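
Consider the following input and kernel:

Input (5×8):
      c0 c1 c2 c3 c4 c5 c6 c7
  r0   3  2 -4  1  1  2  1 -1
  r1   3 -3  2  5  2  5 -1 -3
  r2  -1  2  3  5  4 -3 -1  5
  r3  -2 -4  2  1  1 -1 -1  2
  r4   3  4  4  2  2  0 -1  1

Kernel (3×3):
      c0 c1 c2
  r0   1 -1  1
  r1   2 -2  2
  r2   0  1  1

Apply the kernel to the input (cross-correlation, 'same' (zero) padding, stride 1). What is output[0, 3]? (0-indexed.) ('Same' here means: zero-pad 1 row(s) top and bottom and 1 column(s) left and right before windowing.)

-1

The receptive field on the zero-padded input at this output position is [0 0 0 / -4 1 1 / 2 5 2]. Elementwise product with the kernel and sum: 0·1 + 0·-1 + 0·1 + -4·2 + 1·-2 + 1·2 + 5·1 + 2·1.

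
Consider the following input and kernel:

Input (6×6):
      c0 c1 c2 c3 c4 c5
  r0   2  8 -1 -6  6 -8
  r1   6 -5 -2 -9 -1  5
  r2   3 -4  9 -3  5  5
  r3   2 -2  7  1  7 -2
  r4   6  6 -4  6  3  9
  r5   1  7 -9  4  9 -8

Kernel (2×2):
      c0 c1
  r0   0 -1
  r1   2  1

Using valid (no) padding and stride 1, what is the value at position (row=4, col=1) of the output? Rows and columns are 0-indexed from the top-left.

9

The receptive field on the input at this output position is [6 -4 / 7 -9]. Elementwise product with the kernel and sum: -4·-1 + 7·2 + -9·1.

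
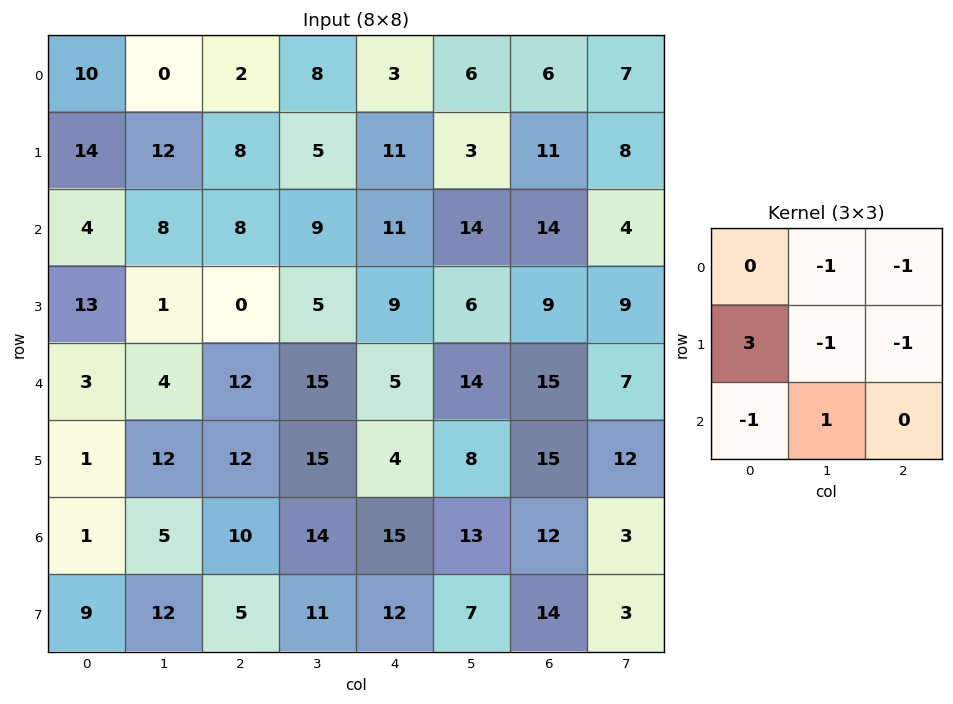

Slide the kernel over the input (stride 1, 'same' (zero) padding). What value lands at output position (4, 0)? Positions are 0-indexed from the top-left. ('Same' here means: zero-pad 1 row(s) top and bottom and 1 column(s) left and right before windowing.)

-20

The receptive field on the zero-padded input at this output position is [0 13 1 / 0 3 4 / 0 1 12]. Elementwise product with the kernel and sum: 13·-1 + 1·-1 + 0·3 + 3·-1 + 4·-1 + 0·-1 + 1·1.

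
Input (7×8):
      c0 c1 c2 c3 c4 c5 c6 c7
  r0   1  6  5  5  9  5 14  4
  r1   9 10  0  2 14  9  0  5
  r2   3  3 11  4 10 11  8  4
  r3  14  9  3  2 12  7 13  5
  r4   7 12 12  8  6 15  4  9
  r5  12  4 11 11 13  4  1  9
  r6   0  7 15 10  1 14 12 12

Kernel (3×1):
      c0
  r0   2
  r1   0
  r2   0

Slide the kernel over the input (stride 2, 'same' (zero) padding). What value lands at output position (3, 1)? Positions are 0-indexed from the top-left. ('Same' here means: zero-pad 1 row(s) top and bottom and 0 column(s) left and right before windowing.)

The receptive field on the zero-padded input at this output position is [11 / 15 / 0]. Elementwise product with the kernel and sum: 11·2.

22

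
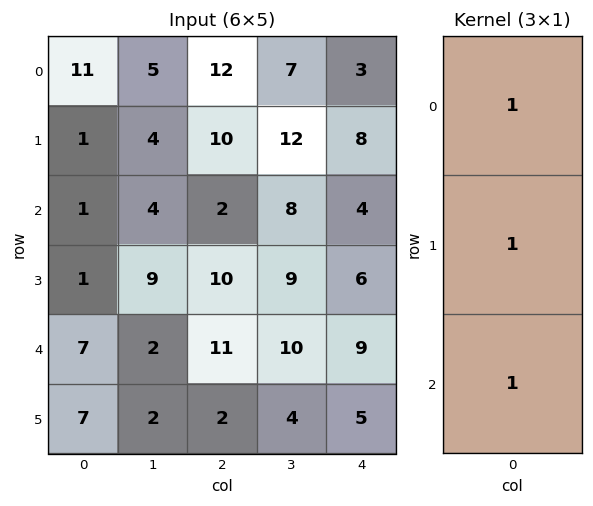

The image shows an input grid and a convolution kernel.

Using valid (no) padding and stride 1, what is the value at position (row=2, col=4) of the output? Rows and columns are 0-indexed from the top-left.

The receptive field on the input at this output position is [4 / 6 / 9]. Elementwise product with the kernel and sum: 4·1 + 6·1 + 9·1.

19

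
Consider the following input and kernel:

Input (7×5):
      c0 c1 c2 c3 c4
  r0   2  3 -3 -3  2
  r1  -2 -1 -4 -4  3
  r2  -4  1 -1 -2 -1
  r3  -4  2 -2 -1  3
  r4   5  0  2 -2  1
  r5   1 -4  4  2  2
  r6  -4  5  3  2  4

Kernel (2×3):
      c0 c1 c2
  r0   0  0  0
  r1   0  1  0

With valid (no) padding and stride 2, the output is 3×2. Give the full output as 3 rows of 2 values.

Output[0,0]: The receptive field on the input at this output position is [2 3 -3 / -2 -1 -4]. Elementwise product with the kernel and sum: -1·1.
Output[0,1]: The receptive field on the input at this output position is [-3 -3 2 / -4 -4 3]. Elementwise product with the kernel and sum: -4·1.

-1 -4
2 -1
-4 2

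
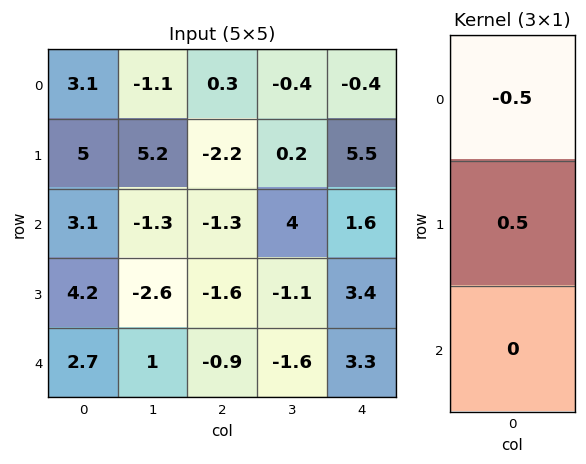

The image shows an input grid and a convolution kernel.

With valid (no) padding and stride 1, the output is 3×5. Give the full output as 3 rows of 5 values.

Output[0,0]: The receptive field on the input at this output position is [3.1 / 5 / 3.1]. Elementwise product with the kernel and sum: 3.1·-0.5 + 5·0.5.
Output[0,1]: The receptive field on the input at this output position is [-1.1 / 5.2 / -1.3]. Elementwise product with the kernel and sum: -1.1·-0.5 + 5.2·0.5.

0.95 3.15 -1.25 0.3 2.95
-0.95 -3.25 0.45 1.9 -1.95
0.55 -0.65 -0.15 -2.55 0.9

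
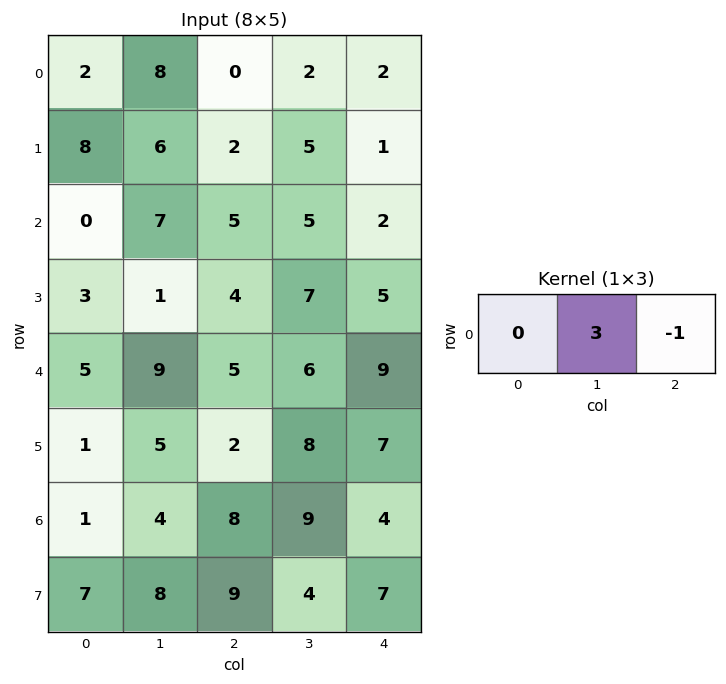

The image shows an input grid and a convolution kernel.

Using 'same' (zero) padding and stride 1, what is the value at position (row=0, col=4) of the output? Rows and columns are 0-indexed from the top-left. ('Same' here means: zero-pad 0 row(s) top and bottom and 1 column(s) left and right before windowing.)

The receptive field on the zero-padded input at this output position is [2 2 0]. Elementwise product with the kernel and sum: 2·3 + 0·-1.

6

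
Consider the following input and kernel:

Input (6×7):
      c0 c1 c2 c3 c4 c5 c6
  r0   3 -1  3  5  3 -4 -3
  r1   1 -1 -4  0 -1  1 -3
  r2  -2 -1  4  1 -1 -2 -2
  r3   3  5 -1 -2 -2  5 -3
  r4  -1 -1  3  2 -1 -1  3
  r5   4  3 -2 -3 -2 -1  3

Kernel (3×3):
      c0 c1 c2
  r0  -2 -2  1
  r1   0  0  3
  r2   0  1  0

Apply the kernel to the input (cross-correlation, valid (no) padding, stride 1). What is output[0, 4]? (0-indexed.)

The receptive field on the input at this output position is [3 -4 -3 / -1 1 -3 / -1 -2 -2]. Elementwise product with the kernel and sum: 3·-2 + -4·-2 + -3·1 + -3·3 + -2·1.

-12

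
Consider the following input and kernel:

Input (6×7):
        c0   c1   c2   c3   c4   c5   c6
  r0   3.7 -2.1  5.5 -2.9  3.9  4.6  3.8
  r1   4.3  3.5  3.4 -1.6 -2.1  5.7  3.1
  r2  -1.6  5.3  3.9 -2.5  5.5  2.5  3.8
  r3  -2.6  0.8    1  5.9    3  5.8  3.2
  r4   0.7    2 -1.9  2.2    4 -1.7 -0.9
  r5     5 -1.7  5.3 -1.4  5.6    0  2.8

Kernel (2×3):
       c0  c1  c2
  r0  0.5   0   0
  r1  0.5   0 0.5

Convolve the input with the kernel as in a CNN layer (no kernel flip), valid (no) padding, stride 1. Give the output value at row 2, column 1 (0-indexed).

The receptive field on the input at this output position is [5.3 3.9 -2.5 / 0.8 1 5.9]. Elementwise product with the kernel and sum: 5.3·0.5 + 0.8·0.5 + 5.9·0.5.

6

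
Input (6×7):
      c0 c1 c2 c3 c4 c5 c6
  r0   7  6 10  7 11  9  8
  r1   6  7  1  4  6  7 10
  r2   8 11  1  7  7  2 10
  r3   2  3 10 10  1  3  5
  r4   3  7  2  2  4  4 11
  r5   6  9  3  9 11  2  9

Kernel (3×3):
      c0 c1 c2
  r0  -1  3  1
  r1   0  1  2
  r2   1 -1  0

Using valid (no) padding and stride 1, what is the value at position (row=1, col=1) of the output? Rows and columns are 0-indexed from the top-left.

8

The receptive field on the input at this output position is [7 1 4 / 11 1 7 / 3 10 10]. Elementwise product with the kernel and sum: 7·-1 + 1·3 + 4·1 + 1·1 + 7·2 + 3·1 + 10·-1.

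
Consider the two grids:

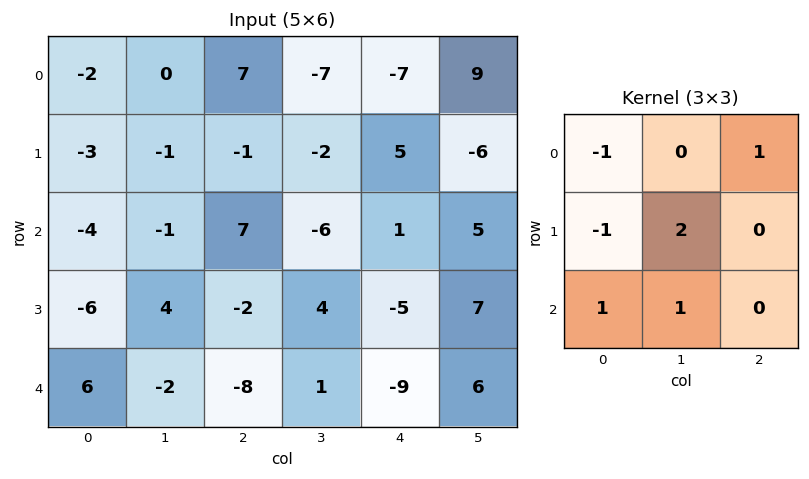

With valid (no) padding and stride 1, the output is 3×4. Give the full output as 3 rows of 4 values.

5 -2 -16 23
2 16 -11 3
29 -23 -3 -11

Output[0,0]: The receptive field on the input at this output position is [-2 0 7 / -3 -1 -1 / -4 -1 7]. Elementwise product with the kernel and sum: -2·-1 + 7·1 + -3·-1 + -1·2 + -4·1 + -1·1.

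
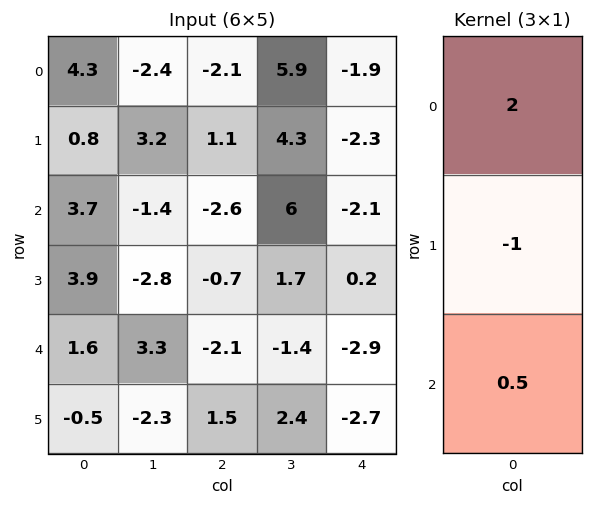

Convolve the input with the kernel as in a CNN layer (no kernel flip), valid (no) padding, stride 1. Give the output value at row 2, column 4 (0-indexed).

-5.85

The receptive field on the input at this output position is [-2.1 / 0.2 / -2.9]. Elementwise product with the kernel and sum: -2.1·2 + 0.2·-1 + -2.9·0.5.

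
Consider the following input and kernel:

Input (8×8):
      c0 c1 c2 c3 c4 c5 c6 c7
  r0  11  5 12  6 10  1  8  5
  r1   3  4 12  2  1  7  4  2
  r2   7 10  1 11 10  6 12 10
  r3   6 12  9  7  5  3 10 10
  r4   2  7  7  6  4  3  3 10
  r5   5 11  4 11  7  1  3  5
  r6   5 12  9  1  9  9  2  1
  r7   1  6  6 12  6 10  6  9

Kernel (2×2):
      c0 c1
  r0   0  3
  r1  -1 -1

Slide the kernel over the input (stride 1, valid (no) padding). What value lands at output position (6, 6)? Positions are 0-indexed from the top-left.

The receptive field on the input at this output position is [2 1 / 6 9]. Elementwise product with the kernel and sum: 1·3 + 6·-1 + 9·-1.

-12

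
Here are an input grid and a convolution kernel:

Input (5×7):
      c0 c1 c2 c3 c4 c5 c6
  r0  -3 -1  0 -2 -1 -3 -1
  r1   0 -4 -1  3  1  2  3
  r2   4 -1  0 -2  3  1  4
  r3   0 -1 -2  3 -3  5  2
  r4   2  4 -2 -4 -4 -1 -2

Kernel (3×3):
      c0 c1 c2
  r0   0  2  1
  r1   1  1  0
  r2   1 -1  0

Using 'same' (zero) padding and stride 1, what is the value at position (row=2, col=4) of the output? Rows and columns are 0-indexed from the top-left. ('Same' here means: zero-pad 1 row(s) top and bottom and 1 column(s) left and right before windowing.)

11

The receptive field on the zero-padded input at this output position is [3 1 2 / -2 3 1 / 3 -3 5]. Elementwise product with the kernel and sum: 1·2 + 2·1 + -2·1 + 3·1 + 3·1 + -3·-1.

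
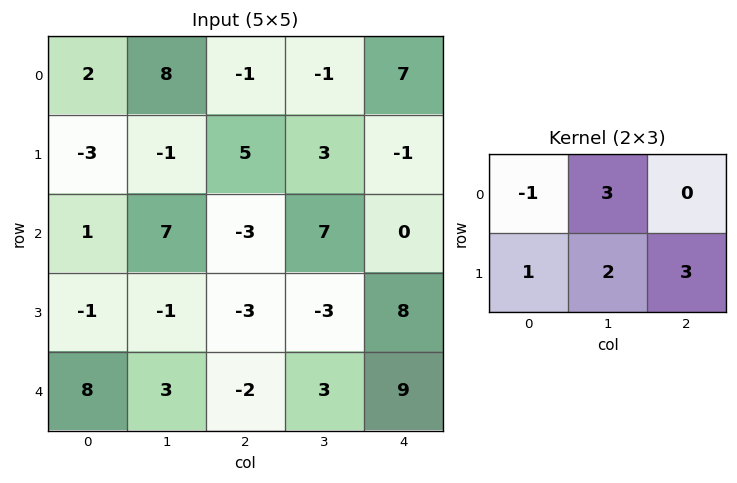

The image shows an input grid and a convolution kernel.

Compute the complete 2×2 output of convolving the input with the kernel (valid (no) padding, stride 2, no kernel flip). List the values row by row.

Output[0,0]: The receptive field on the input at this output position is [2 8 -1 / -3 -1 5]. Elementwise product with the kernel and sum: 2·-1 + 8·3 + -3·1 + -1·2 + 5·3.

32 6
8 39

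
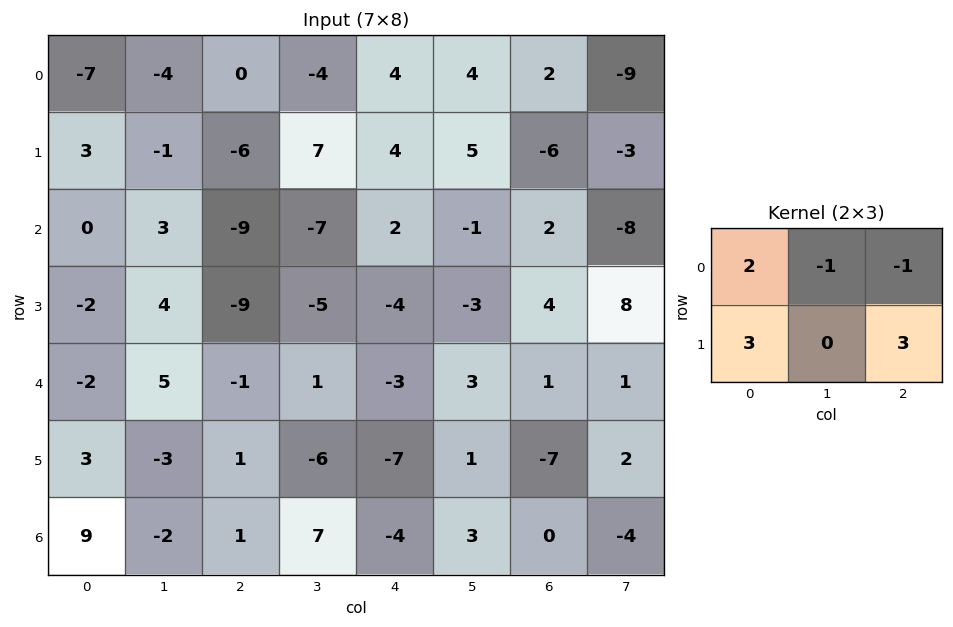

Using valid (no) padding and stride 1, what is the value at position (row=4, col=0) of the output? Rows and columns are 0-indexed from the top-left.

The receptive field on the input at this output position is [-2 5 -1 / 3 -3 1]. Elementwise product with the kernel and sum: -2·2 + 5·-1 + -1·-1 + 3·3 + 1·3.

4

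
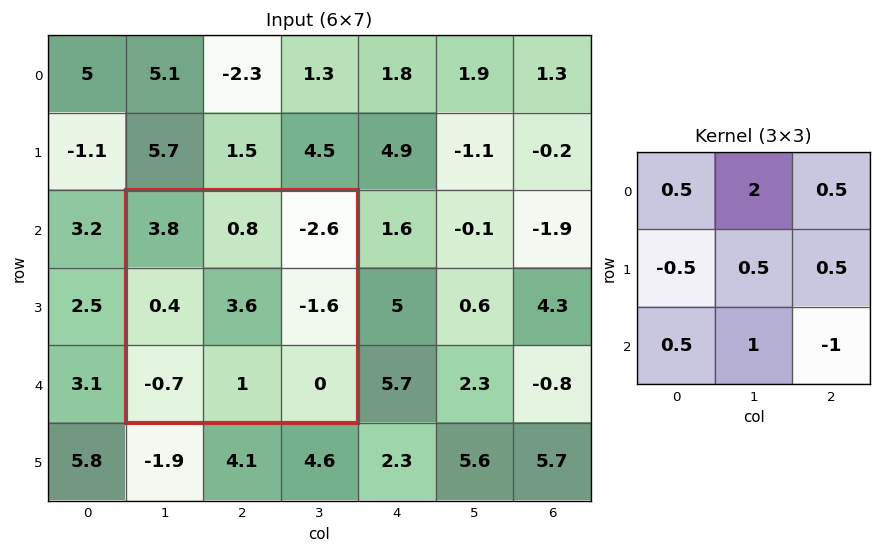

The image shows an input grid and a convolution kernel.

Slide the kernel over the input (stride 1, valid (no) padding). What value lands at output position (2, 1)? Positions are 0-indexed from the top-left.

The receptive field on the input at this output position is [3.8 0.8 -2.6 / 0.4 3.6 -1.6 / -0.7 1 0]. Elementwise product with the kernel and sum: 3.8·0.5 + 0.8·2 + -2.6·0.5 + 0.4·-0.5 + 3.6·0.5 + -1.6·0.5 + -0.7·0.5 + 1·1 + 0·-1.

3.65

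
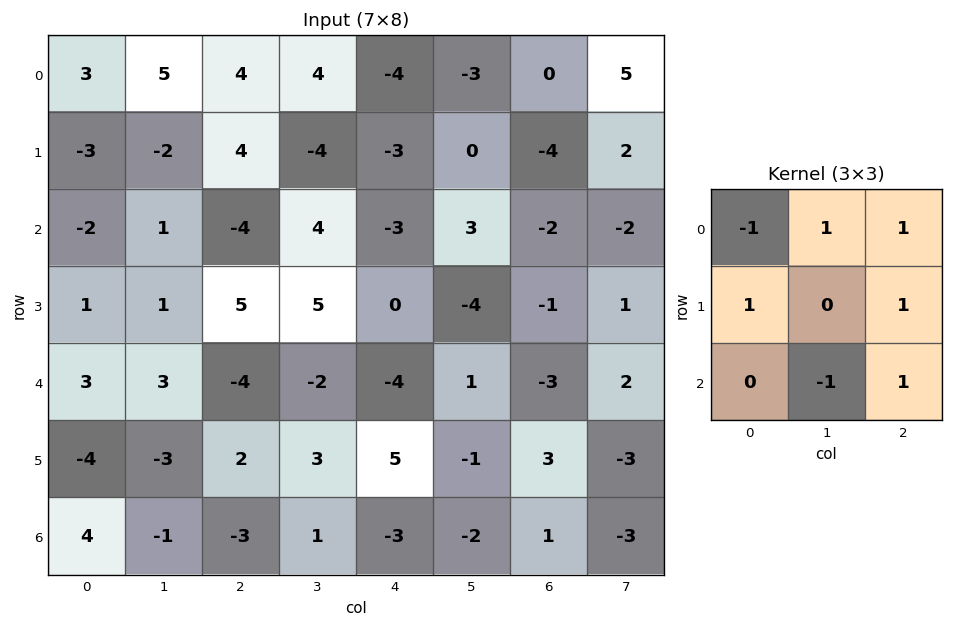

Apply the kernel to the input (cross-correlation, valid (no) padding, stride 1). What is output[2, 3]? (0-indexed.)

The receptive field on the input at this output position is [4 -3 3 / 5 0 -4 / -2 -4 1]. Elementwise product with the kernel and sum: 4·-1 + -3·1 + 3·1 + 5·1 + -4·1 + -4·-1 + 1·1.

2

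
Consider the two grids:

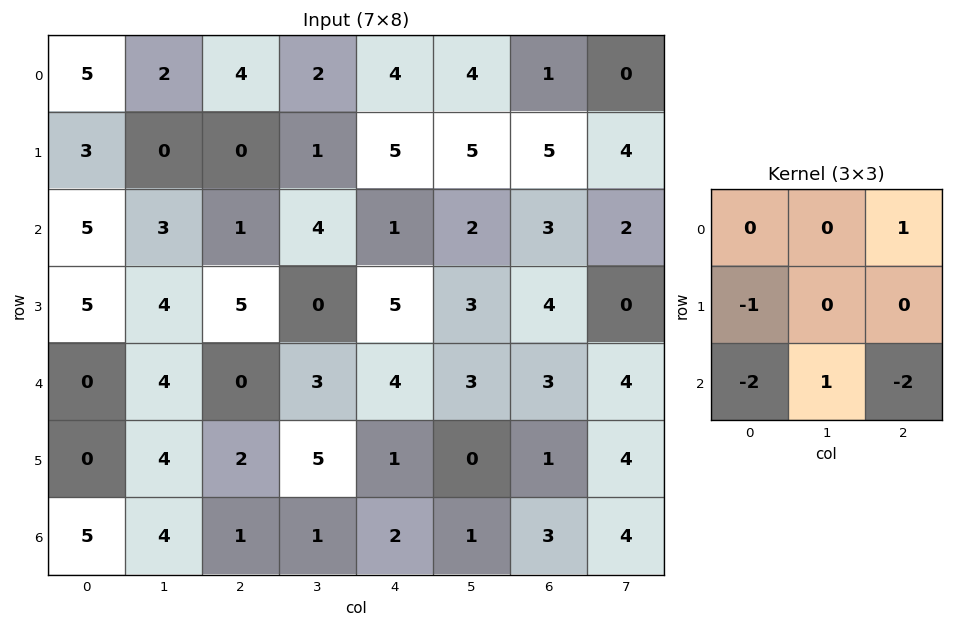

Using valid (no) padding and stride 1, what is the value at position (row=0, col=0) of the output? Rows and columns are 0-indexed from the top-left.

The receptive field on the input at this output position is [5 2 4 / 3 0 0 / 5 3 1]. Elementwise product with the kernel and sum: 4·1 + 3·-1 + 5·-2 + 3·1 + 1·-2.

-8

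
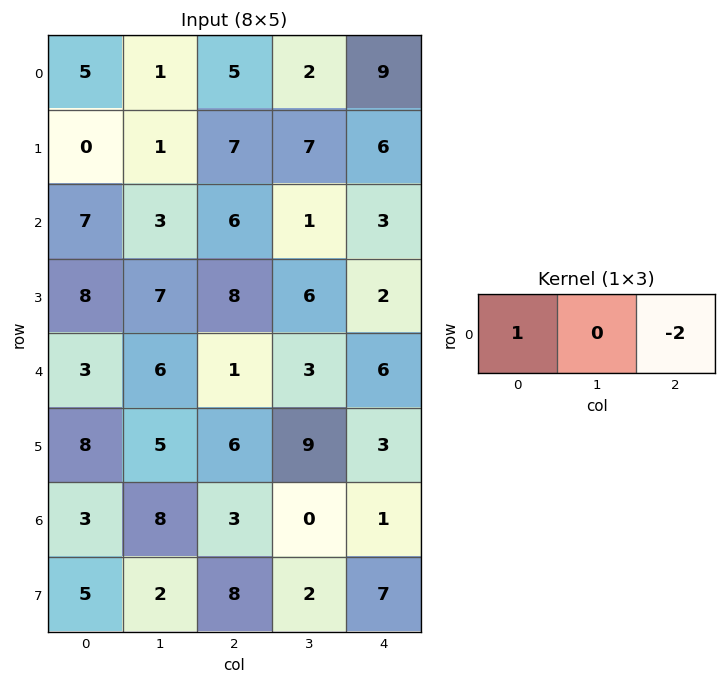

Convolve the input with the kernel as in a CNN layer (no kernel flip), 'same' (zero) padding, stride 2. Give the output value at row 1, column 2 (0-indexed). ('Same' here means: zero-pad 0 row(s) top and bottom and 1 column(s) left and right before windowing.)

1

The receptive field on the zero-padded input at this output position is [1 3 0]. Elementwise product with the kernel and sum: 1·1 + 0·-2.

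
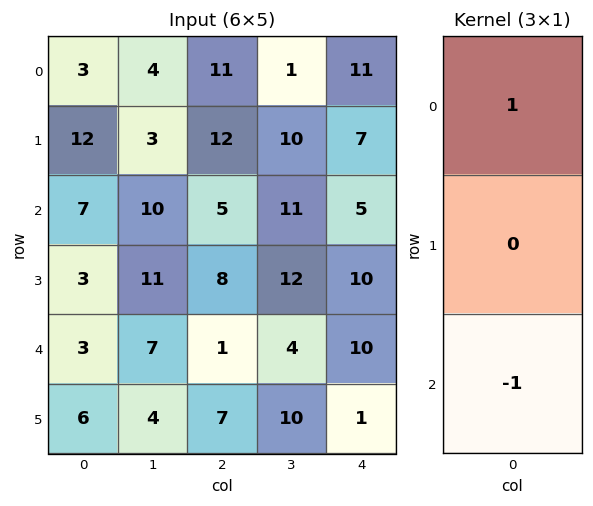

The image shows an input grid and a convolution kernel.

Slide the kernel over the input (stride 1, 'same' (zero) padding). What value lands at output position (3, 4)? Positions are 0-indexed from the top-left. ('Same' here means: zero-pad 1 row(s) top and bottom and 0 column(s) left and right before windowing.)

The receptive field on the zero-padded input at this output position is [5 / 10 / 10]. Elementwise product with the kernel and sum: 5·1 + 10·-1.

-5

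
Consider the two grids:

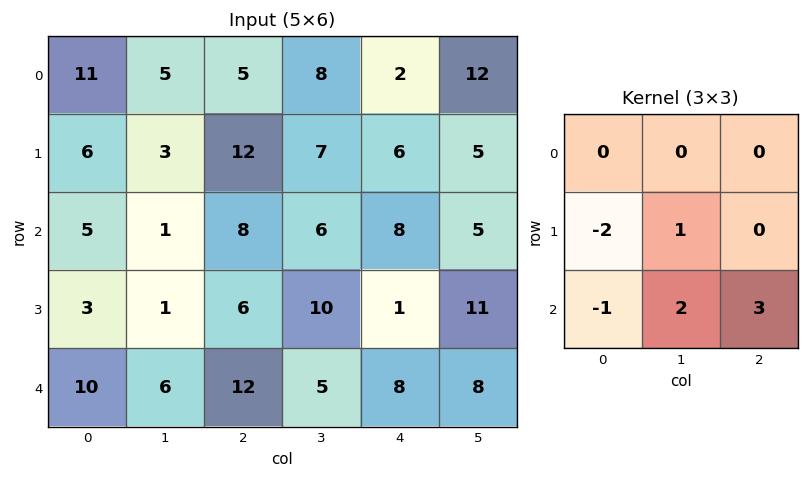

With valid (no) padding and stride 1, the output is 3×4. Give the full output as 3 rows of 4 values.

12 39 11 17
8 47 7 21
33 37 20 16

Output[0,0]: The receptive field on the input at this output position is [11 5 5 / 6 3 12 / 5 1 8]. Elementwise product with the kernel and sum: 6·-2 + 3·1 + 5·-1 + 1·2 + 8·3.
Output[0,1]: The receptive field on the input at this output position is [5 5 8 / 3 12 7 / 1 8 6]. Elementwise product with the kernel and sum: 3·-2 + 12·1 + 1·-1 + 8·2 + 6·3.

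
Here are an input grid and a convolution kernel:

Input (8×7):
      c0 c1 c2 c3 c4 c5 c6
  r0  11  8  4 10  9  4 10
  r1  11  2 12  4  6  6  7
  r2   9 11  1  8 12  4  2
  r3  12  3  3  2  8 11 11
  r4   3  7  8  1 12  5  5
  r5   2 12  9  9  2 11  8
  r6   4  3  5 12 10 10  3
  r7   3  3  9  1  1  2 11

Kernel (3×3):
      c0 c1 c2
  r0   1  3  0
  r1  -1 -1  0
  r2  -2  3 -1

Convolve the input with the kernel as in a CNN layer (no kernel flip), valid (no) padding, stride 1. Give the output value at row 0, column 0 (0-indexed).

36

The receptive field on the input at this output position is [11 8 4 / 11 2 12 / 9 11 1]. Elementwise product with the kernel and sum: 11·1 + 8·3 + 11·-1 + 2·-1 + 9·-2 + 11·3 + 1·-1.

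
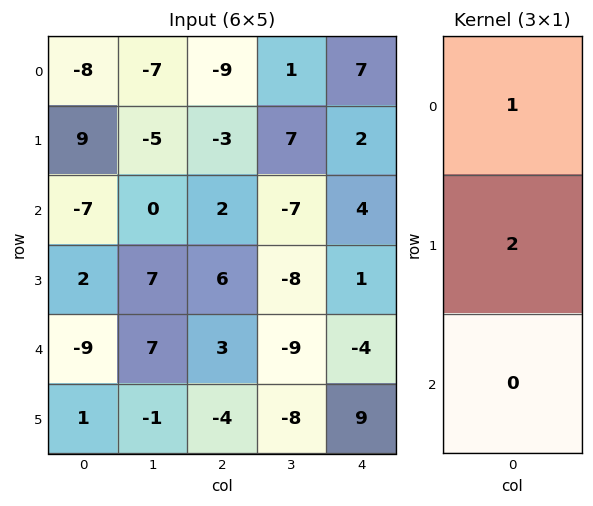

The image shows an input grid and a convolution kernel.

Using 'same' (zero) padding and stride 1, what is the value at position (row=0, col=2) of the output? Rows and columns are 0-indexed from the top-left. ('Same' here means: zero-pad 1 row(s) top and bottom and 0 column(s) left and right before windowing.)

The receptive field on the zero-padded input at this output position is [0 / -9 / -3]. Elementwise product with the kernel and sum: 0·1 + -9·2.

-18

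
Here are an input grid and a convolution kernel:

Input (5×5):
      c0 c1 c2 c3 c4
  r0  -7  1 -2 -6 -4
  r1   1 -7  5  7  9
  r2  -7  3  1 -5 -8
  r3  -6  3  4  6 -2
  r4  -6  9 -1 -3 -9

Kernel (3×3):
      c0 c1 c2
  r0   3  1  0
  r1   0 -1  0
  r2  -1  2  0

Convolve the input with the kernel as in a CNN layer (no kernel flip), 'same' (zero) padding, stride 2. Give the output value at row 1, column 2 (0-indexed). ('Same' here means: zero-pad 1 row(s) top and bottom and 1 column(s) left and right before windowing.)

The receptive field on the zero-padded input at this output position is [7 9 0 / -5 -8 0 / 6 -2 0]. Elementwise product with the kernel and sum: 7·3 + 9·1 + -8·-1 + 6·-1 + -2·2.

28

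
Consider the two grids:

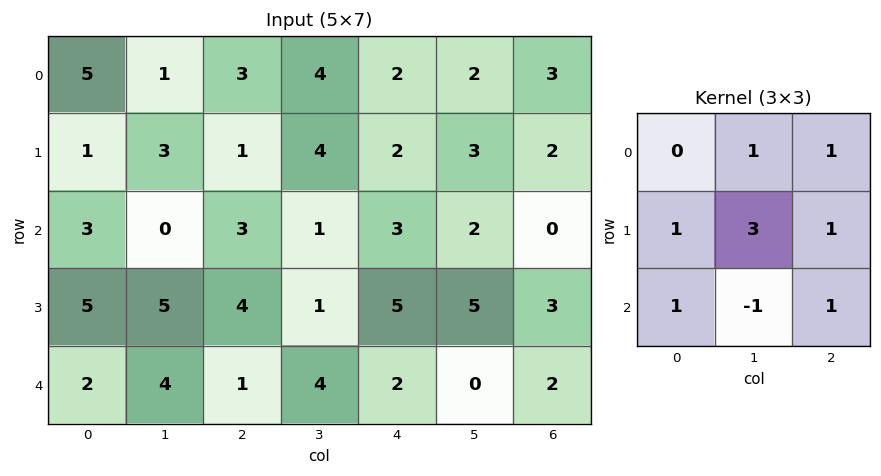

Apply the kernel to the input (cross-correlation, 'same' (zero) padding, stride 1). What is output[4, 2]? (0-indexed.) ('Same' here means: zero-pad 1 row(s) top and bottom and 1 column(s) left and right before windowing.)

16

The receptive field on the zero-padded input at this output position is [5 4 1 / 4 1 4 / 0 0 0]. Elementwise product with the kernel and sum: 4·1 + 1·1 + 4·1 + 1·3 + 4·1 + 0·1 + 0·-1 + 0·1.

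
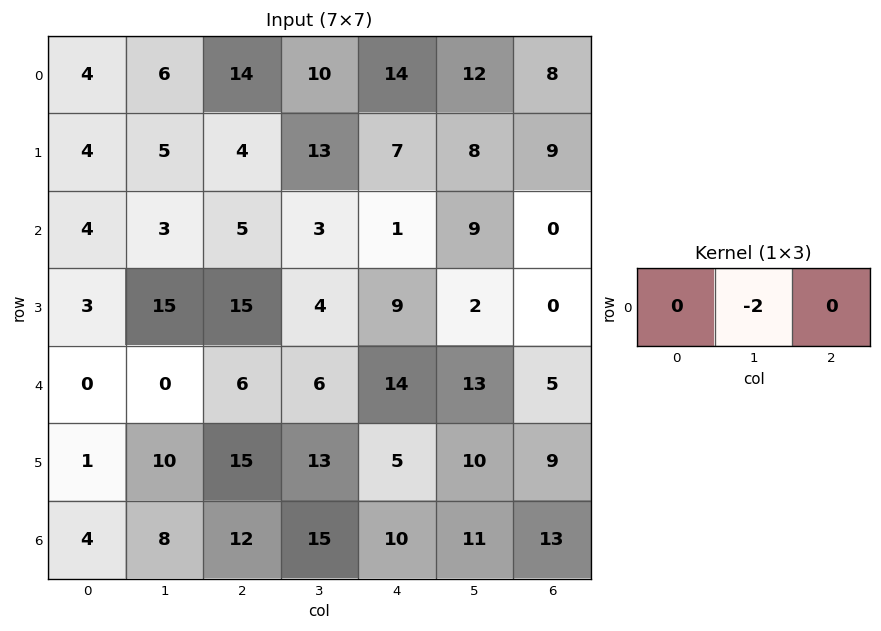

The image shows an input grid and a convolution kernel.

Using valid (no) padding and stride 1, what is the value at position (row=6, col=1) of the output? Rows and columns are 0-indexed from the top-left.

The receptive field on the input at this output position is [8 12 15]. Elementwise product with the kernel and sum: 12·-2.

-24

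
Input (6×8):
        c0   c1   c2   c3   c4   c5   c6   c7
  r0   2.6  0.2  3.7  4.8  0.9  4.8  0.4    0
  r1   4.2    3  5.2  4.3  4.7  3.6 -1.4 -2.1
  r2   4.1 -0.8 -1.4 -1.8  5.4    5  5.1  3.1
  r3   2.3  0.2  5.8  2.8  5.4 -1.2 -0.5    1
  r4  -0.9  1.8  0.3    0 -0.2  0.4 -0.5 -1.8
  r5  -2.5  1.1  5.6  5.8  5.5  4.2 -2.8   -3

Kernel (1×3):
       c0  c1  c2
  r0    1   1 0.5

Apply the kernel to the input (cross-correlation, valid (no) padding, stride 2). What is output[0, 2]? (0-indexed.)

The receptive field on the input at this output position is [0.9 4.8 0.4]. Elementwise product with the kernel and sum: 0.9·1 + 4.8·1 + 0.4·0.5.

5.9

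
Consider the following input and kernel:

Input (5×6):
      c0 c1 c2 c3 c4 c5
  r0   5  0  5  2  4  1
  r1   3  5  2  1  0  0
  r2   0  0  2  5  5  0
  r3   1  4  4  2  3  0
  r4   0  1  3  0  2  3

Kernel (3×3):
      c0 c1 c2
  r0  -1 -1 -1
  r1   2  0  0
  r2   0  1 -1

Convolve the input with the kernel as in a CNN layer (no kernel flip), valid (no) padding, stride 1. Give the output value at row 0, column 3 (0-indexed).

0

The receptive field on the input at this output position is [2 4 1 / 1 0 0 / 5 5 0]. Elementwise product with the kernel and sum: 2·-1 + 4·-1 + 1·-1 + 1·2 + 5·1 + 0·-1.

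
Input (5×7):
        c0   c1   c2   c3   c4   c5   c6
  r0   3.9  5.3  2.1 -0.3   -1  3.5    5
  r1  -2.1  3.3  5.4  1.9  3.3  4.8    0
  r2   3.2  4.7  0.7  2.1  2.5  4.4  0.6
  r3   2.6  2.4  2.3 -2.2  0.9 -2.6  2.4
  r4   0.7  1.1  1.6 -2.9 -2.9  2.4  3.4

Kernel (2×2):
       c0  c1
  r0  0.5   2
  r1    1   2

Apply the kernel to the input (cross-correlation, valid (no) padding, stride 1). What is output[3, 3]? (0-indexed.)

The receptive field on the input at this output position is [-2.2 0.9 / -2.9 -2.9]. Elementwise product with the kernel and sum: -2.2·0.5 + 0.9·2 + -2.9·1 + -2.9·2.

-8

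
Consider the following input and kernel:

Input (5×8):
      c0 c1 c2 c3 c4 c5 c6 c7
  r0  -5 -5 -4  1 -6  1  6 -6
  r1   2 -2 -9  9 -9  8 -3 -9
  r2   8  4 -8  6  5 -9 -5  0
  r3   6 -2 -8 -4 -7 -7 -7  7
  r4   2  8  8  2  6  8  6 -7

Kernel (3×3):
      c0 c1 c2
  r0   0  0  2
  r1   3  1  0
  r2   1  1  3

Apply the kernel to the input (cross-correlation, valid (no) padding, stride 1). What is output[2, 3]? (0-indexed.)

-5

The receptive field on the input at this output position is [6 5 -9 / -4 -7 -7 / 2 6 8]. Elementwise product with the kernel and sum: -9·2 + -4·3 + -7·1 + 2·1 + 6·1 + 8·3.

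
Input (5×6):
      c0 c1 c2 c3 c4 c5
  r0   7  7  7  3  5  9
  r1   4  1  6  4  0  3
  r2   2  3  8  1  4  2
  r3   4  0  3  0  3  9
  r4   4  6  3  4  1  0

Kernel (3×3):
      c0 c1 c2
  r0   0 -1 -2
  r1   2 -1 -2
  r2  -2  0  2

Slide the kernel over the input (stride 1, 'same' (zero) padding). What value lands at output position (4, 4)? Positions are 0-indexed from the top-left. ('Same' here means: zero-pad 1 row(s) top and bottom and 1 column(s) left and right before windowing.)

The receptive field on the zero-padded input at this output position is [0 3 9 / 4 1 0 / 0 0 0]. Elementwise product with the kernel and sum: 3·-1 + 9·-2 + 4·2 + 1·-1 + 0·-2 + 0·-2 + 0·2.

-14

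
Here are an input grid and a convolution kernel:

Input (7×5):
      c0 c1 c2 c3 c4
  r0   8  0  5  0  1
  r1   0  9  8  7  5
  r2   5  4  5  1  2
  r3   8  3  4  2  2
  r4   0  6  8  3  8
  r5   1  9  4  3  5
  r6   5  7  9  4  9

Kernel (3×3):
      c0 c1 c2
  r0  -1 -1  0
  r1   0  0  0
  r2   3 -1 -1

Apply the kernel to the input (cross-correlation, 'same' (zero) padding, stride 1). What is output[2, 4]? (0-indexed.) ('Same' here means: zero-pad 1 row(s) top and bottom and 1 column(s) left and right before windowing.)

The receptive field on the zero-padded input at this output position is [7 5 0 / 1 2 0 / 2 2 0]. Elementwise product with the kernel and sum: 7·-1 + 5·-1 + 2·3 + 2·-1 + 0·-1.

-8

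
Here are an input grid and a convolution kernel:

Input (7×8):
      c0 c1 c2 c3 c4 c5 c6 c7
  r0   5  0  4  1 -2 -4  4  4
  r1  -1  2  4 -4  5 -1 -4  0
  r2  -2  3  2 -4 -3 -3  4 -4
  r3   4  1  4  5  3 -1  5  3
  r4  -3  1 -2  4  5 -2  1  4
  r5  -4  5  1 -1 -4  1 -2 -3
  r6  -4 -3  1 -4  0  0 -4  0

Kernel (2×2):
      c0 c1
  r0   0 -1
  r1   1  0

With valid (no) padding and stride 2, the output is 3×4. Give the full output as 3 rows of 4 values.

-1 3 9 -8
1 8 6 9
-5 -3 -2 -6

Output[0,0]: The receptive field on the input at this output position is [5 0 / -1 2]. Elementwise product with the kernel and sum: 0·-1 + -1·1.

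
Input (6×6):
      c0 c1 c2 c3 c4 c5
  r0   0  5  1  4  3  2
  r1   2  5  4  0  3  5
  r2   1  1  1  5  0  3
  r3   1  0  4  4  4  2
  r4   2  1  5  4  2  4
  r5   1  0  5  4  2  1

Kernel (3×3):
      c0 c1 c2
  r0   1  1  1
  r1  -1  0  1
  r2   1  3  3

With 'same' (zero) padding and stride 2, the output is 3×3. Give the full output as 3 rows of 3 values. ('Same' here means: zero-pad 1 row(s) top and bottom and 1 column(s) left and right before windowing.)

26 16 22
11 37 28
5 38 23

Output[0,0]: The receptive field on the zero-padded input at this output position is [0 0 0 / 0 0 5 / 0 2 5]. Elementwise product with the kernel and sum: 0·1 + 0·1 + 0·1 + 0·-1 + 5·1 + 0·1 + 2·3 + 5·3.
Output[0,1]: The receptive field on the zero-padded input at this output position is [0 0 0 / 5 1 4 / 5 4 0]. Elementwise product with the kernel and sum: 0·1 + 0·1 + 0·1 + 5·-1 + 4·1 + 5·1 + 4·3 + 0·3.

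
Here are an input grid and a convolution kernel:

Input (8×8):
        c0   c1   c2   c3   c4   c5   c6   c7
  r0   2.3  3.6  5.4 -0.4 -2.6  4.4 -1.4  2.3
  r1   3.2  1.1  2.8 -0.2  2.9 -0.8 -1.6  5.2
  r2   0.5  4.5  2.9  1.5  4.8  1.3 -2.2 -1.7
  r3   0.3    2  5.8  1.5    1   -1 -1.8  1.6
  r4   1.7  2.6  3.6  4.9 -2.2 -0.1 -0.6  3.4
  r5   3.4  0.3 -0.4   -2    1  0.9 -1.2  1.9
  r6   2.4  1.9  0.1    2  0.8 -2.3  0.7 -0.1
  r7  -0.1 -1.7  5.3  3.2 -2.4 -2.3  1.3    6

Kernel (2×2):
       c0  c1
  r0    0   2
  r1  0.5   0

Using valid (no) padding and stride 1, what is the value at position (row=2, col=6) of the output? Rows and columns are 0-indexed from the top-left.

The receptive field on the input at this output position is [-2.2 -1.7 / -1.8 1.6]. Elementwise product with the kernel and sum: -1.7·2 + -1.8·0.5.

-4.3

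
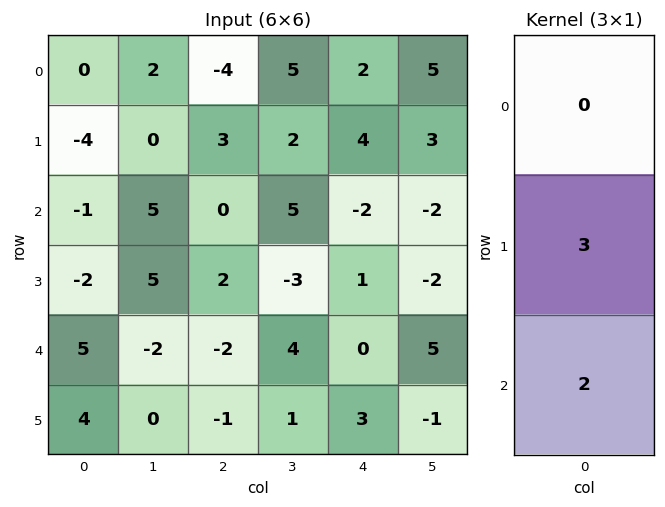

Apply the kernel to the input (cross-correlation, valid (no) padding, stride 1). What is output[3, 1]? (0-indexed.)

-6

The receptive field on the input at this output position is [5 / -2 / 0]. Elementwise product with the kernel and sum: -2·3 + 0·2.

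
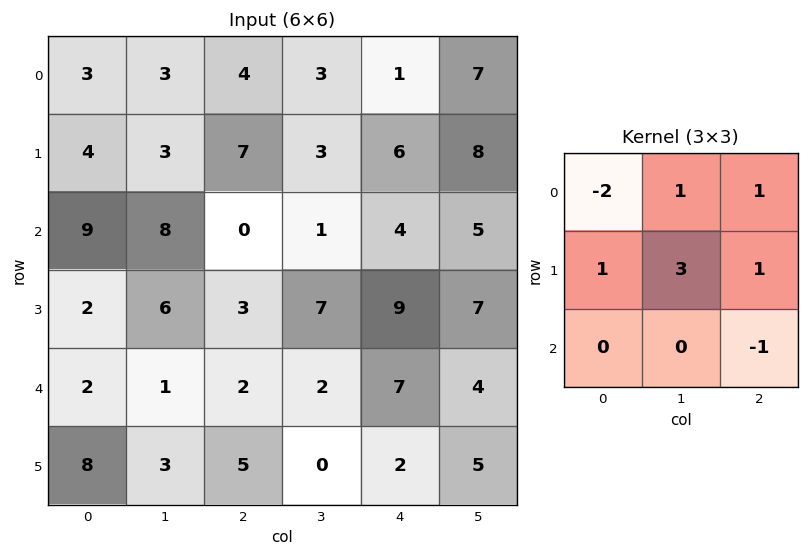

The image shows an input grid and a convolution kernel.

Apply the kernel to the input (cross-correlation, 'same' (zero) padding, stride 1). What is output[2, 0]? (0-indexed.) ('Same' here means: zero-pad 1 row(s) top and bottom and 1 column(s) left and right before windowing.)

The receptive field on the zero-padded input at this output position is [0 4 3 / 0 9 8 / 0 2 6]. Elementwise product with the kernel and sum: 0·-2 + 4·1 + 3·1 + 0·1 + 9·3 + 8·1 + 6·-1.

36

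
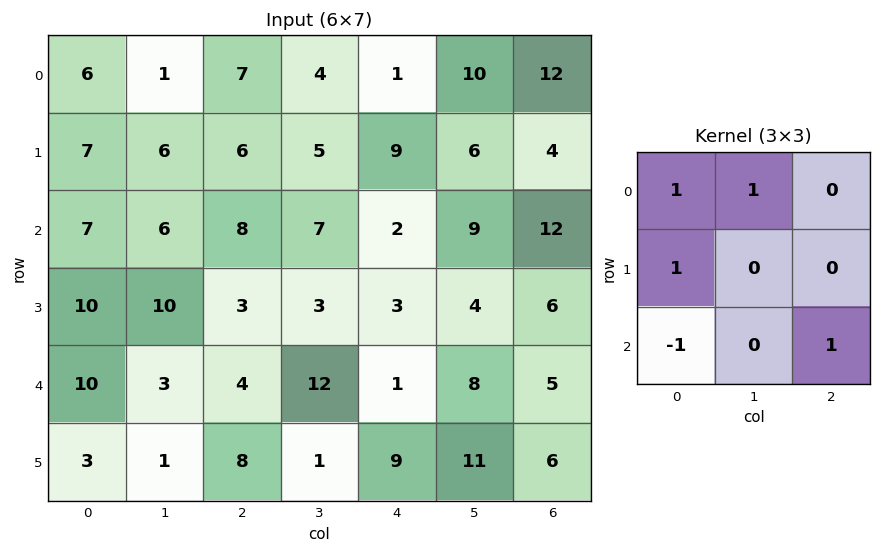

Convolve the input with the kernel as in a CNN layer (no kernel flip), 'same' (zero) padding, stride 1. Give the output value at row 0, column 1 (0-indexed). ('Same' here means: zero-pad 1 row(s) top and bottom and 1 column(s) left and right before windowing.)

The receptive field on the zero-padded input at this output position is [0 0 0 / 6 1 7 / 7 6 6]. Elementwise product with the kernel and sum: 0·1 + 0·1 + 6·1 + 7·-1 + 6·1.

5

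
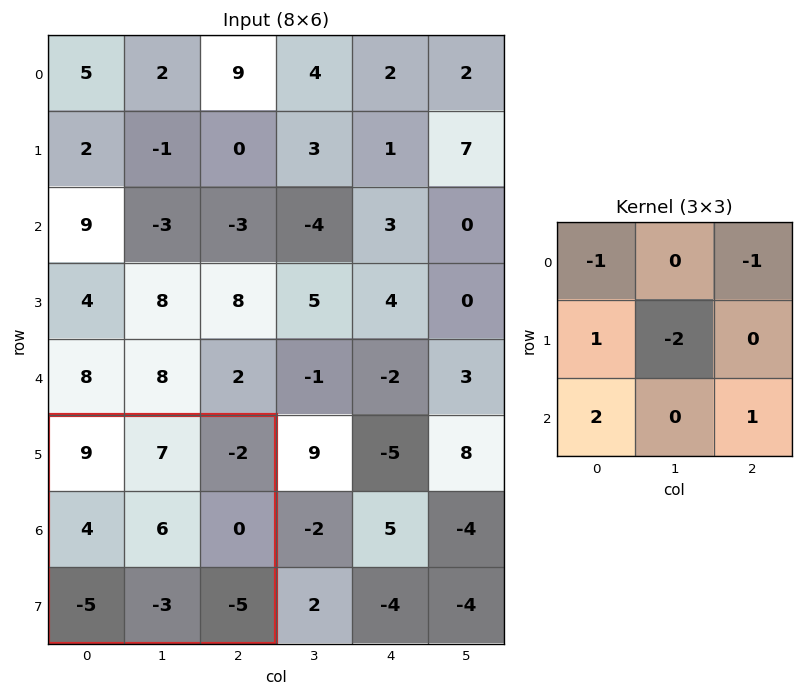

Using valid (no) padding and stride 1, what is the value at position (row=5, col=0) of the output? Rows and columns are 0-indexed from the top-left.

The receptive field on the input at this output position is [9 7 -2 / 4 6 0 / -5 -3 -5]. Elementwise product with the kernel and sum: 9·-1 + -2·-1 + 4·1 + 6·-2 + -5·2 + -5·1.

-30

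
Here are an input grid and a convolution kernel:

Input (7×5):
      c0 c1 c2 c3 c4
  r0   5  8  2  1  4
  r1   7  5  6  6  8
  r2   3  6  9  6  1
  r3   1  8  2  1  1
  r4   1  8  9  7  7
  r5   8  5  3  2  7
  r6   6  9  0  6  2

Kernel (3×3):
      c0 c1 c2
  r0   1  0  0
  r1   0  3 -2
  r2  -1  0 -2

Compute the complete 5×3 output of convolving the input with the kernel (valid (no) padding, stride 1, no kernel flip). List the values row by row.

Output[0,0]: The receptive field on the input at this output position is [5 8 2 / 7 5 6 / 3 6 9]. Elementwise product with the kernel and sum: 5·1 + 5·3 + 6·-2 + 3·-1 + 9·-2.

-13 -4 -7
2 10 18
4 -12 -13
-7 12 -8
4 -8 -3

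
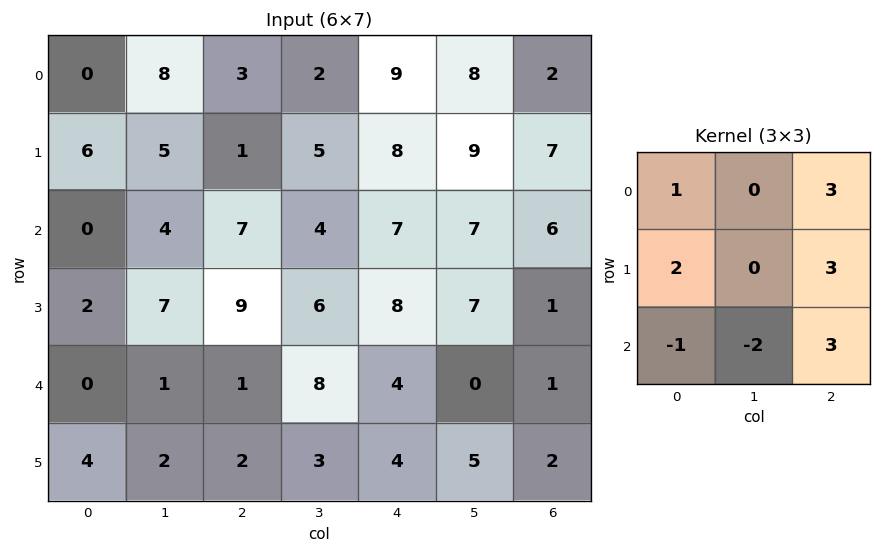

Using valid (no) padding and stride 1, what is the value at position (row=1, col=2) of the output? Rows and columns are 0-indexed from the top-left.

The receptive field on the input at this output position is [1 5 8 / 7 4 7 / 9 6 8]. Elementwise product with the kernel and sum: 1·1 + 8·3 + 7·2 + 7·3 + 9·-1 + 6·-2 + 8·3.

63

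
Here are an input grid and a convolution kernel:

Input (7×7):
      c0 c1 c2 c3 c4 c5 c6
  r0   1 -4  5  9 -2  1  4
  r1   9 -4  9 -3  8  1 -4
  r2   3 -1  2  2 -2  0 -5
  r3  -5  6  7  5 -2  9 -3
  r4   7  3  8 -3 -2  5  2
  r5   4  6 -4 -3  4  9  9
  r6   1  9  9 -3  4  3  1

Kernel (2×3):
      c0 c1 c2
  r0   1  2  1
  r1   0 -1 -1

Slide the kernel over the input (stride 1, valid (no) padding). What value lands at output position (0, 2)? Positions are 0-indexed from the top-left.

16

The receptive field on the input at this output position is [5 9 -2 / 9 -3 8]. Elementwise product with the kernel and sum: 5·1 + 9·2 + -2·1 + -3·-1 + 8·-1.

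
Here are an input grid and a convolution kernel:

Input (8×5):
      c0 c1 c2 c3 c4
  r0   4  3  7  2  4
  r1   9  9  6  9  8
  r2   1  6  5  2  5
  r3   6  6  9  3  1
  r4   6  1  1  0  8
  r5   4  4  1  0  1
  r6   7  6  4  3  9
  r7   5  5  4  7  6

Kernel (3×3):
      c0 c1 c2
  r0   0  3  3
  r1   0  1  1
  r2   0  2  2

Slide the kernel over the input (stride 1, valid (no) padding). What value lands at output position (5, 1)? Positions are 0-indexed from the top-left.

The receptive field on the input at this output position is [4 1 0 / 6 4 3 / 5 4 7]. Elementwise product with the kernel and sum: 1·3 + 0·3 + 4·1 + 3·1 + 4·2 + 7·2.

32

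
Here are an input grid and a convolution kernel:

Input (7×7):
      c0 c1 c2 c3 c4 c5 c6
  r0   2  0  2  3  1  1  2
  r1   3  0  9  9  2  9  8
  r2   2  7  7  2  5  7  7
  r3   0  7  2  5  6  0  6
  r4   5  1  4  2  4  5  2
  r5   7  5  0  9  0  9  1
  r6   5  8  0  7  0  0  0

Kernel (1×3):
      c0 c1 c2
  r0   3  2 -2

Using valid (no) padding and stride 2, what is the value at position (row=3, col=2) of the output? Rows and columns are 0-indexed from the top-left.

The receptive field on the input at this output position is [0 0 0]. Elementwise product with the kernel and sum: 0·3 + 0·2 + 0·-2.

0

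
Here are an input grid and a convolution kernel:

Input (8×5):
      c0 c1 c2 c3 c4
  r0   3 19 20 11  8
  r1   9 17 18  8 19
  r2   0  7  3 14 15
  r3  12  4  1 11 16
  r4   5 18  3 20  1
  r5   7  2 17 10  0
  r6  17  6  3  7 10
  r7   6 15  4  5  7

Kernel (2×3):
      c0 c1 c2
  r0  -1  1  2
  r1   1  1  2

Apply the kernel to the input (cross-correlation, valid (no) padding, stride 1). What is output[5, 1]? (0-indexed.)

58

The receptive field on the input at this output position is [2 17 10 / 6 3 7]. Elementwise product with the kernel and sum: 2·-1 + 17·1 + 10·2 + 6·1 + 3·1 + 7·2.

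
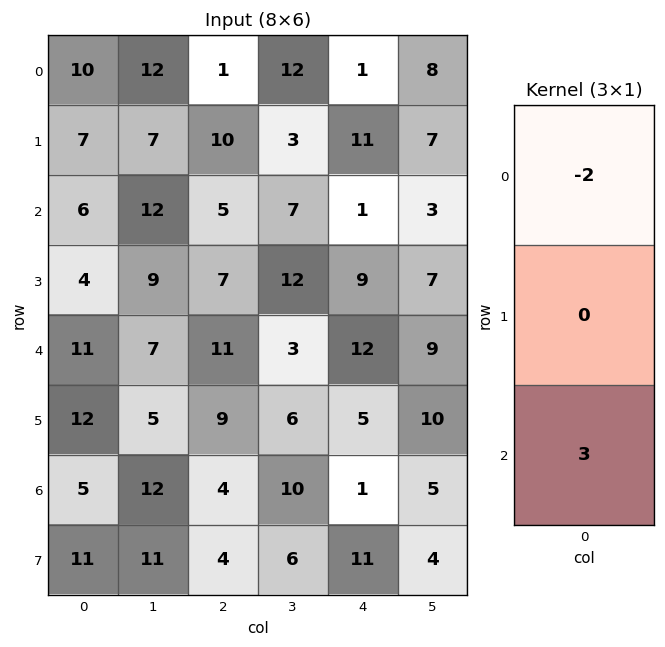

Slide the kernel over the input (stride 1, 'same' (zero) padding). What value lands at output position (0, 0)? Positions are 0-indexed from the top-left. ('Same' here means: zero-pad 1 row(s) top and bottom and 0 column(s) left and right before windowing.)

21

The receptive field on the zero-padded input at this output position is [0 / 10 / 7]. Elementwise product with the kernel and sum: 0·-2 + 7·3.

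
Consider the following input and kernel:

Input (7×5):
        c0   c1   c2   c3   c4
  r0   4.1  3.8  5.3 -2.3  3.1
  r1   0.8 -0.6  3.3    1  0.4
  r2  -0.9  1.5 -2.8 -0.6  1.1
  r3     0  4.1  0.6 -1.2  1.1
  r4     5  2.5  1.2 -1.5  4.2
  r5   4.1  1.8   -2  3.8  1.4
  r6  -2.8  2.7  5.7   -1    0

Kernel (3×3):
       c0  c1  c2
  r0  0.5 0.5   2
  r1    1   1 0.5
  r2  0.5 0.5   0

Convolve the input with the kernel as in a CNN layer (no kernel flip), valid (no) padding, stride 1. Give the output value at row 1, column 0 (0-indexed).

7.95

The receptive field on the input at this output position is [0.8 -0.6 3.3 / -0.9 1.5 -2.8 / 0 4.1 0.6]. Elementwise product with the kernel and sum: 0.8·0.5 + -0.6·0.5 + 3.3·2 + -0.9·1 + 1.5·1 + -2.8·0.5 + 0·0.5 + 4.1·0.5.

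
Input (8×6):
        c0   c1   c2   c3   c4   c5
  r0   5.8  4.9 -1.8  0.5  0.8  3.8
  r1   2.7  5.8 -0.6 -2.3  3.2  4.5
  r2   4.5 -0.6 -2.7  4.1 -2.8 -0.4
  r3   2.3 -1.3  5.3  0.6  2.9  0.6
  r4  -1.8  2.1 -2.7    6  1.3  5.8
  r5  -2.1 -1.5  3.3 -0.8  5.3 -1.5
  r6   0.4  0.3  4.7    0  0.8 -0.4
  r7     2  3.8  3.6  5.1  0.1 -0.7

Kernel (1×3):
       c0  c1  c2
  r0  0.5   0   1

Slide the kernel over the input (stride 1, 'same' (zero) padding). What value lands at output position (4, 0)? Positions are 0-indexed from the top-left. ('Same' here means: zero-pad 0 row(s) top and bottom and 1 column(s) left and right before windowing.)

The receptive field on the zero-padded input at this output position is [0 -1.8 2.1]. Elementwise product with the kernel and sum: 0·0.5 + 2.1·1.

2.1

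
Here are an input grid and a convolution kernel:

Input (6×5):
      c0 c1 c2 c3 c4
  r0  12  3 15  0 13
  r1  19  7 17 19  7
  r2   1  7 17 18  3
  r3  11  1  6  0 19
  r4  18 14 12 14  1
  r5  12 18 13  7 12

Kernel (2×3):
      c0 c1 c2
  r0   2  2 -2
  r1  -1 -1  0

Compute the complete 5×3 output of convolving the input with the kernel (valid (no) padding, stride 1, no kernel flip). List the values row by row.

-26 12 -32
10 -14 23
-30 5 58
-20 -12 -52
10 -7 30

Output[0,0]: The receptive field on the input at this output position is [12 3 15 / 19 7 17]. Elementwise product with the kernel and sum: 12·2 + 3·2 + 15·-2 + 19·-1 + 7·-1.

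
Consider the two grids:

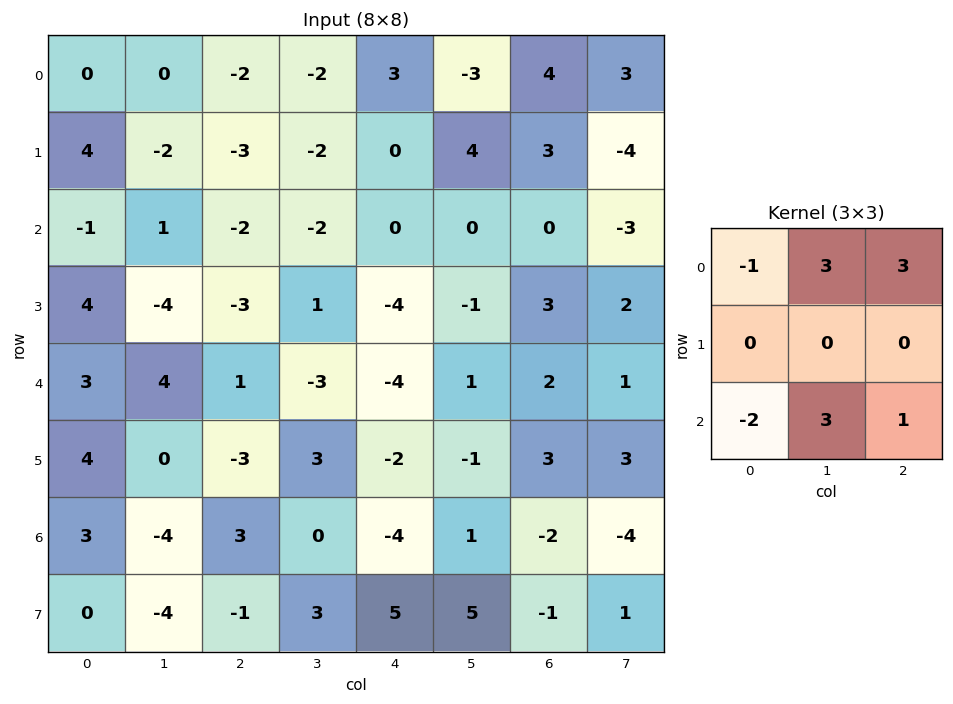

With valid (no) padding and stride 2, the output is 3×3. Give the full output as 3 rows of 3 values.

-3 3 0
5 -19 13
-3 -32 22

Output[0,0]: The receptive field on the input at this output position is [0 0 -2 / 4 -2 -3 / -1 1 -2]. Elementwise product with the kernel and sum: 0·-1 + 0·3 + -2·3 + -1·-2 + 1·3 + -2·1.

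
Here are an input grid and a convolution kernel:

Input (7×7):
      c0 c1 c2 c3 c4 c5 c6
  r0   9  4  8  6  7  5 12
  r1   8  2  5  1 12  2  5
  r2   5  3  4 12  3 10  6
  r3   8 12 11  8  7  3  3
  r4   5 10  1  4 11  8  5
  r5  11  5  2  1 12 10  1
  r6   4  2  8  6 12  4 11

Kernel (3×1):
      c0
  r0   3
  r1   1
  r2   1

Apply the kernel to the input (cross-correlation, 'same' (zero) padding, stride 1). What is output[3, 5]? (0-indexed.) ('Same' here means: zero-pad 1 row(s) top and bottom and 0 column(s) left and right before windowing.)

The receptive field on the zero-padded input at this output position is [10 / 3 / 8]. Elementwise product with the kernel and sum: 10·3 + 3·1 + 8·1.

41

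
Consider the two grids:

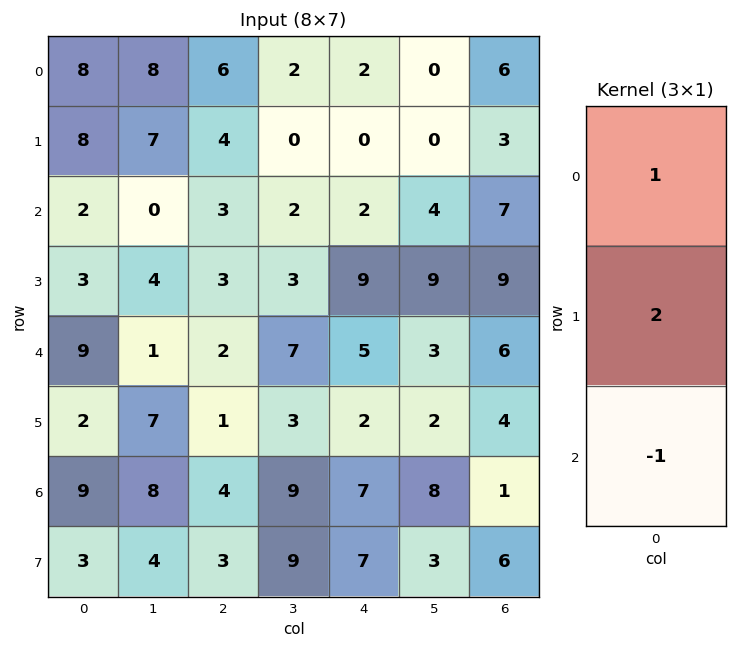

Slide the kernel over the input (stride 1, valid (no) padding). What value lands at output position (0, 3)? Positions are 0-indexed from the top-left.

0

The receptive field on the input at this output position is [2 / 0 / 2]. Elementwise product with the kernel and sum: 2·1 + 0·2 + 2·-1.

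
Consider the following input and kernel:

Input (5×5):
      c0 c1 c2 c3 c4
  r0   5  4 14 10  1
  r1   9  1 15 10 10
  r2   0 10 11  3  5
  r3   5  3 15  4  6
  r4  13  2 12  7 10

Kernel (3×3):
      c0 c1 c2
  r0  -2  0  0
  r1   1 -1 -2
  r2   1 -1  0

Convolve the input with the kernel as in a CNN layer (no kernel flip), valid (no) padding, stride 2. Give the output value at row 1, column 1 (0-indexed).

The receptive field on the input at this output position is [11 3 5 / 15 4 6 / 12 7 10]. Elementwise product with the kernel and sum: 11·-2 + 15·1 + 4·-1 + 6·-2 + 12·1 + 7·-1.

-18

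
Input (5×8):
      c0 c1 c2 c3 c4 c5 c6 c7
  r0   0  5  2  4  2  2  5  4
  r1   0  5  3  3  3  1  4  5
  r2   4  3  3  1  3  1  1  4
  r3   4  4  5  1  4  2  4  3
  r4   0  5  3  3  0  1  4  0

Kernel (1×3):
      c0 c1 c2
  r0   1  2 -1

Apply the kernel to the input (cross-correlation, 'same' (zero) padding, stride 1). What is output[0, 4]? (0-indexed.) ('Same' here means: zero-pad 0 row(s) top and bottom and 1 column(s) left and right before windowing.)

The receptive field on the zero-padded input at this output position is [4 2 2]. Elementwise product with the kernel and sum: 4·1 + 2·2 + 2·-1.

6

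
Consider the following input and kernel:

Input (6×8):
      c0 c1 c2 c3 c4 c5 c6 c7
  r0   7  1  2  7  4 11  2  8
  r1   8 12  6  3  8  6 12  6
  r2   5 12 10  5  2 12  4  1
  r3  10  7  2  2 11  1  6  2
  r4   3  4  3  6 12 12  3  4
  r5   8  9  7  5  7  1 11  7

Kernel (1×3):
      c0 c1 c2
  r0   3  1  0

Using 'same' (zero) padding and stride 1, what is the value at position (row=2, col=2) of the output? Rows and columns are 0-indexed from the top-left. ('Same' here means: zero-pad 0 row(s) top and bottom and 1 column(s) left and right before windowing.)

The receptive field on the zero-padded input at this output position is [12 10 5]. Elementwise product with the kernel and sum: 12·3 + 10·1.

46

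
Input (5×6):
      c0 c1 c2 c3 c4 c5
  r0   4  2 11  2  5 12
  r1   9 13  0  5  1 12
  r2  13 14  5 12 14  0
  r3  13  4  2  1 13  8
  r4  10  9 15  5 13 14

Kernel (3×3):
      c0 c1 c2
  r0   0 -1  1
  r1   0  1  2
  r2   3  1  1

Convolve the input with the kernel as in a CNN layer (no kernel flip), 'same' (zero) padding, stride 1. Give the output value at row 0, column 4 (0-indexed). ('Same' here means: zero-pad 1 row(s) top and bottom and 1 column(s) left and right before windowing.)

57

The receptive field on the zero-padded input at this output position is [0 0 0 / 2 5 12 / 5 1 12]. Elementwise product with the kernel and sum: 0·-1 + 0·1 + 5·1 + 12·2 + 5·3 + 1·1 + 12·1.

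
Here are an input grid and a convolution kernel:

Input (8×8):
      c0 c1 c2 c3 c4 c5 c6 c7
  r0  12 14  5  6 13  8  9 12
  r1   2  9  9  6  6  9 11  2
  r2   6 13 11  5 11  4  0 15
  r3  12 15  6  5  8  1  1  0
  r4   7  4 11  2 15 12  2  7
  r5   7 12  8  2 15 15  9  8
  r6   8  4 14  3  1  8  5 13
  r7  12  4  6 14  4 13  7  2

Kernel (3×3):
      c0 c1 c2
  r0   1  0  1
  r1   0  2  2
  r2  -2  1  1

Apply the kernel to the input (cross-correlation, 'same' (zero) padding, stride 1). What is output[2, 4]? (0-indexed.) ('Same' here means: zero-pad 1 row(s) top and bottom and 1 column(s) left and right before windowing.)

The receptive field on the zero-padded input at this output position is [6 6 9 / 5 11 4 / 5 8 1]. Elementwise product with the kernel and sum: 6·1 + 9·1 + 11·2 + 4·2 + 5·-2 + 8·1 + 1·1.

44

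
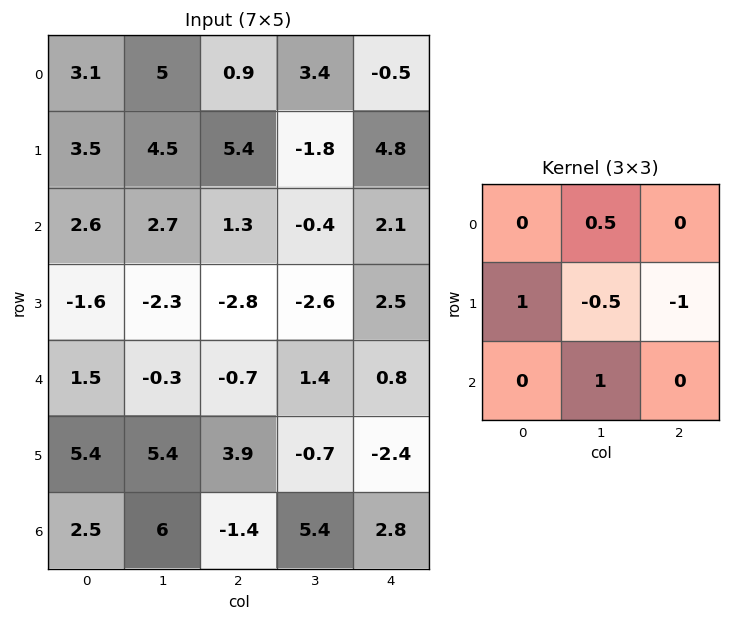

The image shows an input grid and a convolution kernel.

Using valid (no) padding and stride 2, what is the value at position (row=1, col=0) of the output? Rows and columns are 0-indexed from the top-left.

3.4

The receptive field on the input at this output position is [2.6 2.7 1.3 / -1.6 -2.3 -2.8 / 1.5 -0.3 -0.7]. Elementwise product with the kernel and sum: 2.7·0.5 + -1.6·1 + -2.3·-0.5 + -2.8·-1 + -0.3·1.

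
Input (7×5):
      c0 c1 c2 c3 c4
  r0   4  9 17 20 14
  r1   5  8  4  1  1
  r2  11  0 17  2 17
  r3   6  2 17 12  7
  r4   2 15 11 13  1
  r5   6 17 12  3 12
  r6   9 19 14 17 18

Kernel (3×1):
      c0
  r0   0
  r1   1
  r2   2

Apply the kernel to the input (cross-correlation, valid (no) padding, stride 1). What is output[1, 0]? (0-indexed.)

The receptive field on the input at this output position is [5 / 11 / 6]. Elementwise product with the kernel and sum: 11·1 + 6·2.

23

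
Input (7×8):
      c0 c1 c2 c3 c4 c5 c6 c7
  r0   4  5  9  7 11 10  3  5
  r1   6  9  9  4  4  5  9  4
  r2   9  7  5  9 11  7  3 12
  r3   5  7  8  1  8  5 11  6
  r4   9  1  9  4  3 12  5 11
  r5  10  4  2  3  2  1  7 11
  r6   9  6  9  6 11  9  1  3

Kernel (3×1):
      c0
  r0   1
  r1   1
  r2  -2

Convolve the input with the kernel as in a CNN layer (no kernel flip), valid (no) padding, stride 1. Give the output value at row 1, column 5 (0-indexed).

2

The receptive field on the input at this output position is [5 / 7 / 5]. Elementwise product with the kernel and sum: 5·1 + 7·1 + 5·-2.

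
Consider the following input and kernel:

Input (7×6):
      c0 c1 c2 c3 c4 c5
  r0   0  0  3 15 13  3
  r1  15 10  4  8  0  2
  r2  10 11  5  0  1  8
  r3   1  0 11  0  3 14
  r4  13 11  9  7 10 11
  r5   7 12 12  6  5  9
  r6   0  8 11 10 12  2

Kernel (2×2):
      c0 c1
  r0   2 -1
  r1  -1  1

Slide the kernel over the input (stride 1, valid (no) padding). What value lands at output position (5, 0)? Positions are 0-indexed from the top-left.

The receptive field on the input at this output position is [7 12 / 0 8]. Elementwise product with the kernel and sum: 7·2 + 12·-1 + 0·-1 + 8·1.

10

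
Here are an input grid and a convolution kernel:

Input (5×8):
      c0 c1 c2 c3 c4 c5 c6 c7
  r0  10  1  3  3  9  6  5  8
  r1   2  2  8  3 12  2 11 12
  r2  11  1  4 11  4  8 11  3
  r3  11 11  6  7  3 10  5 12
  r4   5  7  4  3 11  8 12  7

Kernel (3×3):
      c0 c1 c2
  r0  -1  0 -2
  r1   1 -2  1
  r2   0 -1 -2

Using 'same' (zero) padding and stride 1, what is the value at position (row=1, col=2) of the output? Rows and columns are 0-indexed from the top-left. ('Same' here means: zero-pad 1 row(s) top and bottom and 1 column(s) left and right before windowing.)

The receptive field on the zero-padded input at this output position is [1 3 3 / 2 8 3 / 1 4 11]. Elementwise product with the kernel and sum: 1·-1 + 3·-2 + 2·1 + 8·-2 + 3·1 + 4·-1 + 11·-2.

-44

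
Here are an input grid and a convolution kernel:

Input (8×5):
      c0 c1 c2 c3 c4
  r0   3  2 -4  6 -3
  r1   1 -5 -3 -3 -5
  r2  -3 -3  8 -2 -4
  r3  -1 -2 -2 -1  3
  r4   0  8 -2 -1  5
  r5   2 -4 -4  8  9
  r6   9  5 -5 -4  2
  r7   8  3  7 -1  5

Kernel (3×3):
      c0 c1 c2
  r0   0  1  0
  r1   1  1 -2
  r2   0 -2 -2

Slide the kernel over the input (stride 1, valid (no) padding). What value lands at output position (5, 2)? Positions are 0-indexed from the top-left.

The receptive field on the input at this output position is [-4 8 9 / -5 -4 2 / 7 -1 5]. Elementwise product with the kernel and sum: 8·1 + -5·1 + -4·1 + 2·-2 + -1·-2 + 5·-2.

-13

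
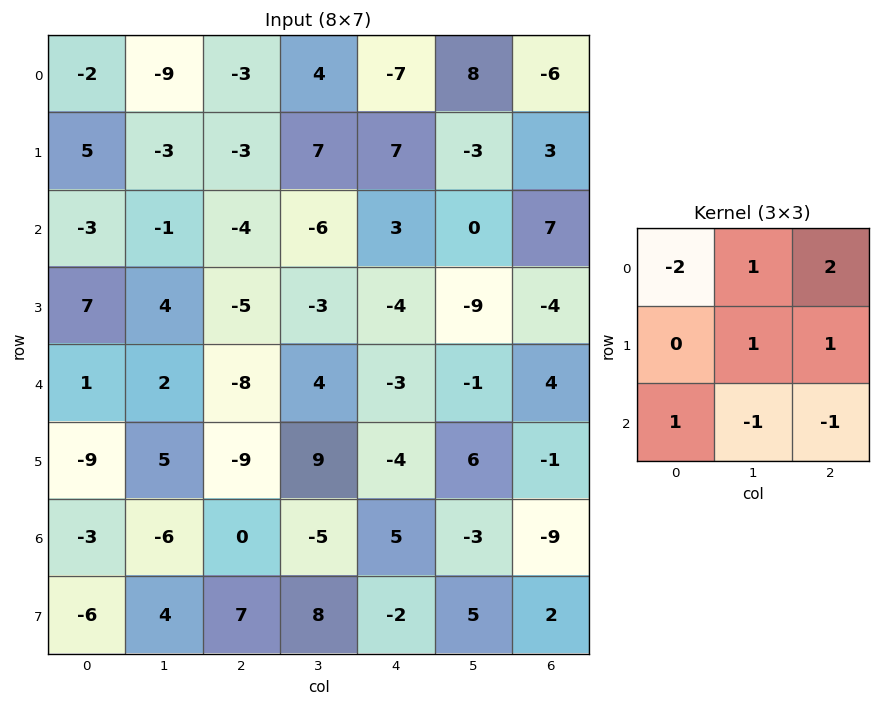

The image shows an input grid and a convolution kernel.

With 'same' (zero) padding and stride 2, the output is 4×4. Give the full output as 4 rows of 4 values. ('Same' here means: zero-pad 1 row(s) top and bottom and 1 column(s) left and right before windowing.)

-13 -6 4 -12
-16 19 0 11
22 -18 -13 25
-6 -17 -3 -19

Output[0,0]: The receptive field on the zero-padded input at this output position is [0 0 0 / 0 -2 -9 / 0 5 -3]. Elementwise product with the kernel and sum: 0·-2 + 0·1 + 0·2 + -2·1 + -9·1 + 0·1 + 5·-1 + -3·-1.
Output[0,1]: The receptive field on the zero-padded input at this output position is [0 0 0 / -9 -3 4 / -3 -3 7]. Elementwise product with the kernel and sum: 0·-2 + 0·1 + 0·2 + -3·1 + 4·1 + -3·1 + -3·-1 + 7·-1.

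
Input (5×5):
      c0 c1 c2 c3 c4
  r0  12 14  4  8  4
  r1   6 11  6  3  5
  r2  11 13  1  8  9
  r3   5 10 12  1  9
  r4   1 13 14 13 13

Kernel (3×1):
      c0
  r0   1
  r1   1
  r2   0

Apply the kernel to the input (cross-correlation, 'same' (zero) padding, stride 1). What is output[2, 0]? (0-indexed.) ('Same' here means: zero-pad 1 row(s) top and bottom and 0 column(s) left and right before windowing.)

The receptive field on the zero-padded input at this output position is [6 / 11 / 5]. Elementwise product with the kernel and sum: 6·1 + 11·1.

17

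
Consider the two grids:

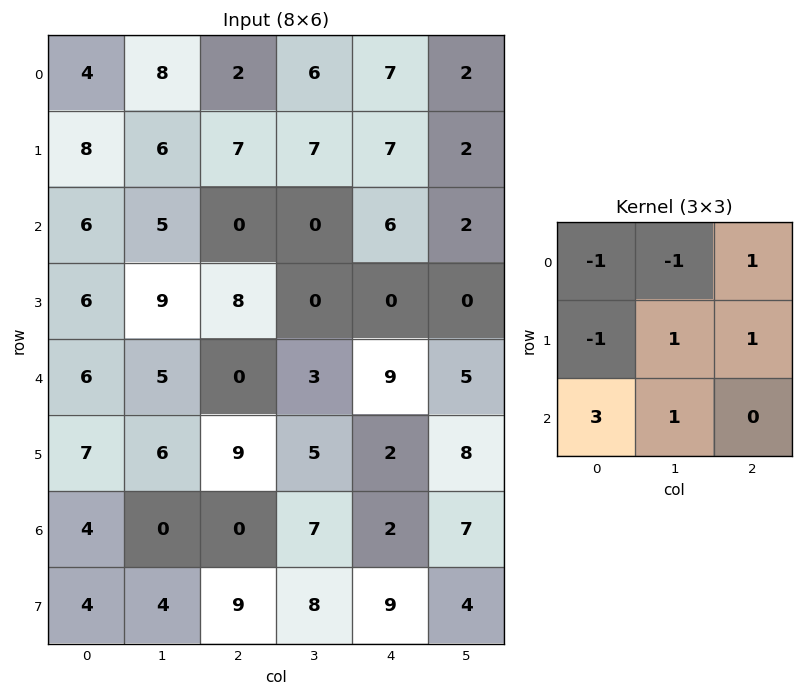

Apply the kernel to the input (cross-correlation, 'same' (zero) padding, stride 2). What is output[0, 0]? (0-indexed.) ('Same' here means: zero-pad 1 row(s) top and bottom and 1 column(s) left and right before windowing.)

The receptive field on the zero-padded input at this output position is [0 0 0 / 0 4 8 / 0 8 6]. Elementwise product with the kernel and sum: 0·-1 + 0·-1 + 0·1 + 0·-1 + 4·1 + 8·1 + 0·3 + 8·1.

20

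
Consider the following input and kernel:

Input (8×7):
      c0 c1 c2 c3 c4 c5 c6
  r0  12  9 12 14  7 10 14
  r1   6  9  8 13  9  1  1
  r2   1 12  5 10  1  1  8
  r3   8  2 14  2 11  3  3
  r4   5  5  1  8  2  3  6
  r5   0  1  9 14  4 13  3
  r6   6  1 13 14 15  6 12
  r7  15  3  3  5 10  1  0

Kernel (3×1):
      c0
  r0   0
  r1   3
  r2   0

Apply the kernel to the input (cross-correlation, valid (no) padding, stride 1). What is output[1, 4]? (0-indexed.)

The receptive field on the input at this output position is [9 / 1 / 11]. Elementwise product with the kernel and sum: 1·3.

3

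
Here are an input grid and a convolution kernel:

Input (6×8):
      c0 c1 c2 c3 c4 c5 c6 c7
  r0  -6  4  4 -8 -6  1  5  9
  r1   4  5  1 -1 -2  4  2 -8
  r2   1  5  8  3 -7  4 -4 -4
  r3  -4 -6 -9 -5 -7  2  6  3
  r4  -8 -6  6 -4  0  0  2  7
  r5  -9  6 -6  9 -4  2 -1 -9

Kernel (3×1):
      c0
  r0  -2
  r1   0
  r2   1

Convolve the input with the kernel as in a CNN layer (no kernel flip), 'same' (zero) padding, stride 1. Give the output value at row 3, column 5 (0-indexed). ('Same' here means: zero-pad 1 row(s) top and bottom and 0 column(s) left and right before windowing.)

-8

The receptive field on the zero-padded input at this output position is [4 / 2 / 0]. Elementwise product with the kernel and sum: 4·-2 + 0·1.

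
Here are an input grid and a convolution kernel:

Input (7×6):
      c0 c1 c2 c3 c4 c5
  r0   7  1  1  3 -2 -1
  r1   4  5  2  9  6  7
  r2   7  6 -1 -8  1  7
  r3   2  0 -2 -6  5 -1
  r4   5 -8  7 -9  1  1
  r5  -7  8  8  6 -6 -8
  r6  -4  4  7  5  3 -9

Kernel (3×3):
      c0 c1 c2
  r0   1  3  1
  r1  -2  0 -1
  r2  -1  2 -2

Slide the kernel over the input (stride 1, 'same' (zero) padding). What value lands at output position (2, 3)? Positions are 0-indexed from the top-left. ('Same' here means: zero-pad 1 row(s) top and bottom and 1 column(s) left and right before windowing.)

16

The receptive field on the zero-padded input at this output position is [2 9 6 / -1 -8 1 / -2 -6 5]. Elementwise product with the kernel and sum: 2·1 + 9·3 + 6·1 + -1·-2 + 1·-1 + -2·-1 + -6·2 + 5·-2.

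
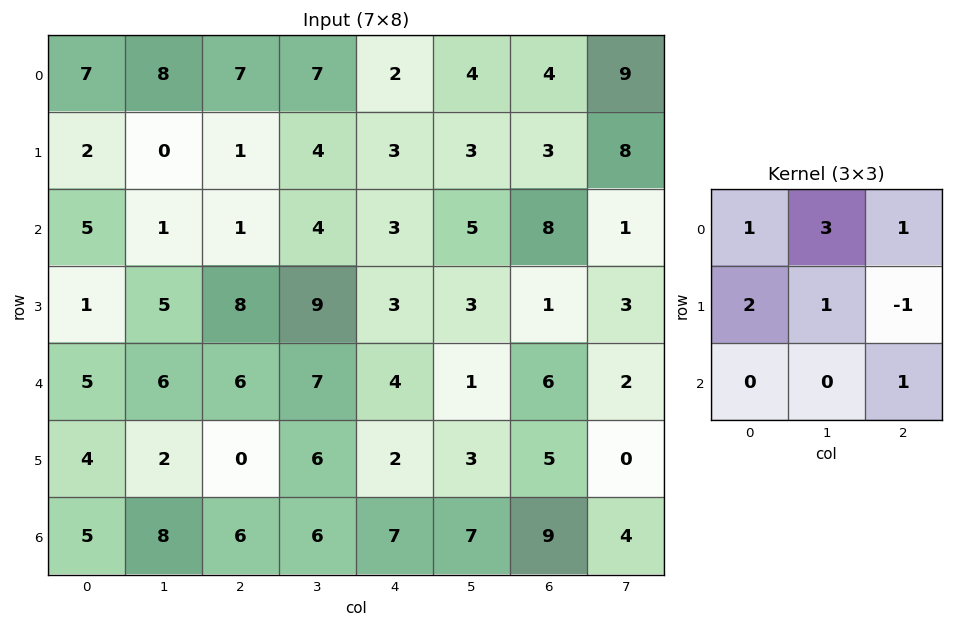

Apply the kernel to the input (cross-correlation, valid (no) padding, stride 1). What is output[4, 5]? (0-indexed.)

The receptive field on the input at this output position is [1 6 2 / 3 5 0 / 7 9 4]. Elementwise product with the kernel and sum: 1·1 + 6·3 + 2·1 + 3·2 + 5·1 + 0·-1 + 4·1.

36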